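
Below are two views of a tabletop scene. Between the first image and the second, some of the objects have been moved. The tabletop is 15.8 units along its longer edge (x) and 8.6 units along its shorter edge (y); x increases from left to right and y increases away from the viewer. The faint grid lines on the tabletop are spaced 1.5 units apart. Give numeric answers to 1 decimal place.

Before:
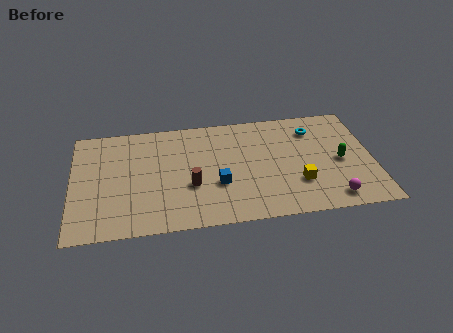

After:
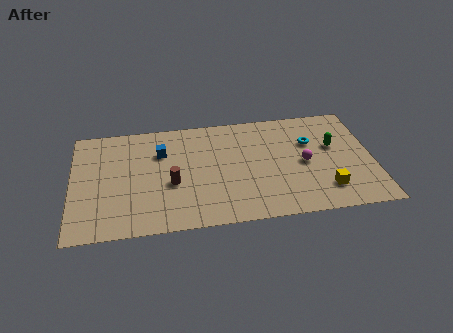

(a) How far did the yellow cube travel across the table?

1.6

From (11.8, 2.6) to (13.2, 1.9), the yellow cube covered √(1.4² + 0.7²) ≈ 1.6 units.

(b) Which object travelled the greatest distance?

the blue cube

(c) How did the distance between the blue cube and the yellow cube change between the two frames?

+5.2

Before: roughly 4.2 units apart; after: 9.4. That's 5.2 units further apart.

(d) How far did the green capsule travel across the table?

1.2

The green capsule was near (14.1, 4.0) before and (13.8, 5.2) after, so it travelled √(0.3² + 1.2²) ≈ 1.2 units.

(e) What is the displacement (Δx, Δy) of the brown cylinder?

(-1.0, 0.3)

The brown cylinder started near (6.2, 3.2) and ended near (5.2, 3.5).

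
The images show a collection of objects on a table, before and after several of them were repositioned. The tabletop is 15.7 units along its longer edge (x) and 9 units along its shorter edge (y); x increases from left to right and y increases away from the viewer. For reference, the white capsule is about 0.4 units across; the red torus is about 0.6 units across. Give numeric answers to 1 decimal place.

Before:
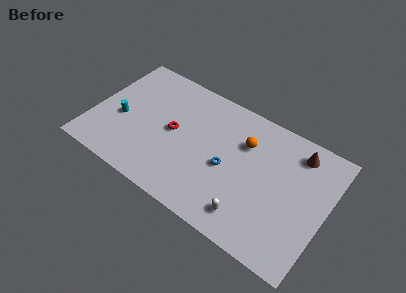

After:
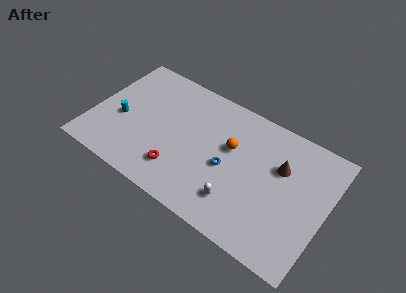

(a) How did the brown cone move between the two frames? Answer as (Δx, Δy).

(-0.9, -1.6)

From the two frames, the brown cone sits at roughly (13.4, 7.5) before and (12.5, 5.9) after.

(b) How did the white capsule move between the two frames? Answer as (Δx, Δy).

(-0.9, 0.5)

The white capsule was at about (11.1, 1.6) and moved to about (10.2, 2.1).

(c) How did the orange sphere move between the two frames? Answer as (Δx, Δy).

(-0.8, -0.8)

From the two frames, the orange sphere sits at roughly (10.0, 6.3) before and (9.2, 5.5) after.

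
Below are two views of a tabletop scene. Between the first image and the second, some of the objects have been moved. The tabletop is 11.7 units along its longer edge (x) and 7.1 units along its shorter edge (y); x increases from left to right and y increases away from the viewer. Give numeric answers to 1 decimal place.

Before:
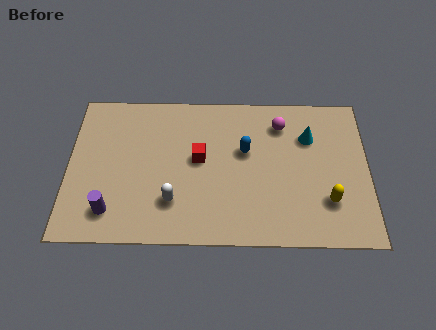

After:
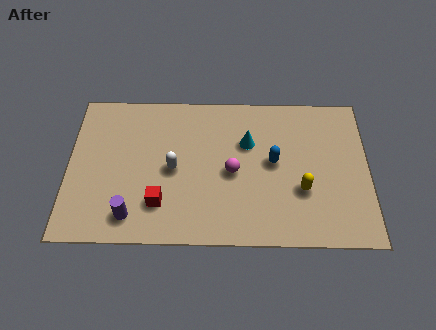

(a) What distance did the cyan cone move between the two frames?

2.4

The cyan cone was near (9.4, 5.0) before and (7.0, 4.7) after, so it travelled √(2.4² + 0.3²) ≈ 2.4 units.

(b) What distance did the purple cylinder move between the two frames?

0.8

The purple cylinder moved from about (1.7, 1.4) to (2.5, 1.2), a distance of √(0.8² + 0.2²) ≈ 0.8.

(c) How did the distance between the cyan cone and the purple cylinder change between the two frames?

-2.8

The distance was about 8.5 in the first image and 5.7 in the second, so they moved 2.8 units closer together.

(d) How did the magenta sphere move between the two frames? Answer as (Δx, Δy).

(-1.9, -2.3)

The magenta sphere started near (8.3, 5.6) and ended near (6.4, 3.3).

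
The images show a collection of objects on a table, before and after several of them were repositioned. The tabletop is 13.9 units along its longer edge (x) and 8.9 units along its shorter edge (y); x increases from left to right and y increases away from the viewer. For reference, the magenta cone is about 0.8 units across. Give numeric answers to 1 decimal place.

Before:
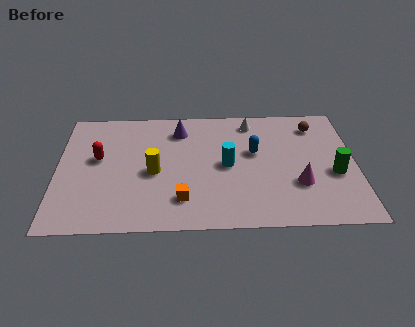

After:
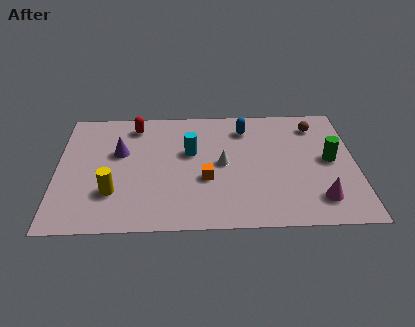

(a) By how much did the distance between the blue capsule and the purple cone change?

+2.2

They were about 3.9 units apart before and 6.1 after — 2.2 units further apart.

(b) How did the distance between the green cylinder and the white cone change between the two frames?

-0.5

The distance was about 5.5 in the first image and 5.0 in the second, so they moved 0.5 units closer together.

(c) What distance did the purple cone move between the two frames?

3.2

The purple cone was near (5.7, 7.1) before and (2.9, 5.5) after, so it travelled √(2.8² + 1.6²) ≈ 3.2 units.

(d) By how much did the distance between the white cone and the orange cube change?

-5.1

Before: roughly 6.5 units apart; after: 1.4. That's 5.1 units closer together.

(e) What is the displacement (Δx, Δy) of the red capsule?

(1.7, 2.4)

The red capsule was at about (1.9, 5.1) and moved to about (3.6, 7.5).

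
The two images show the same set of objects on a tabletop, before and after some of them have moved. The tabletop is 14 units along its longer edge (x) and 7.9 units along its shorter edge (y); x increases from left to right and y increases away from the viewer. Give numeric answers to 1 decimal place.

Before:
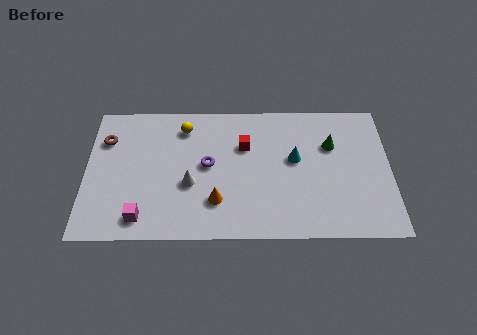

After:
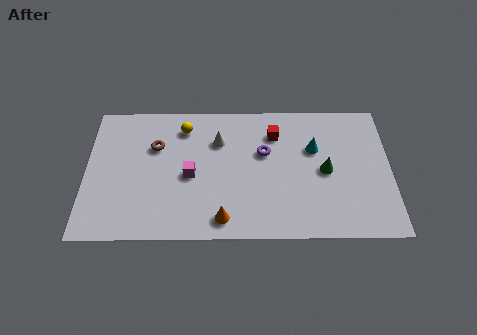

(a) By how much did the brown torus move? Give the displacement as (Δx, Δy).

(2.3, -0.4)

The brown torus started near (0.9, 5.7) and ended near (3.2, 5.3).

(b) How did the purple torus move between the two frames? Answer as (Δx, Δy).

(2.6, 0.7)

From the two frames, the purple torus sits at roughly (5.6, 4.2) before and (8.2, 4.9) after.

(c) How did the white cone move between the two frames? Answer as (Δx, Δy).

(1.3, 2.5)

The white cone was at about (4.8, 3.1) and moved to about (6.1, 5.6).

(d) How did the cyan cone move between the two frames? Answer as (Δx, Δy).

(0.9, 0.6)

The cyan cone started near (9.6, 4.5) and ended near (10.5, 5.1).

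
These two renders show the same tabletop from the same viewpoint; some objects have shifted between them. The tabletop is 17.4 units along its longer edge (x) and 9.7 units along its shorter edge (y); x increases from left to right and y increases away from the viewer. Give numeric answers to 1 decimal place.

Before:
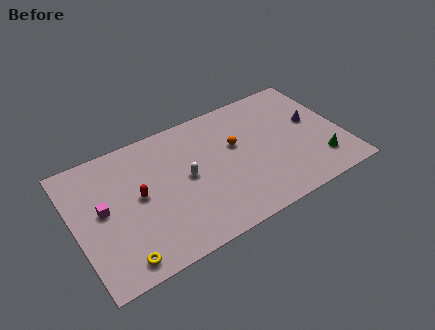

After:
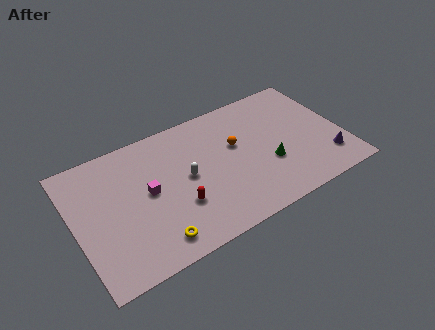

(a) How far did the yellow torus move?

2.2

The yellow torus moved from about (2.4, 1.2) to (4.6, 1.5), a distance of √(2.2² + 0.3²) ≈ 2.2.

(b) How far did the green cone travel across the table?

3.5

The green cone was near (15.6, 2.2) before and (12.4, 3.5) after, so it travelled √(3.2² + 1.3²) ≈ 3.5 units.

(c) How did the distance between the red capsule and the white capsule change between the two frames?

-1.1

The distance was about 3.1 in the first image and 2.0 in the second, so they moved 1.1 units closer together.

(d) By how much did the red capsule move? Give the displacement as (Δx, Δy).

(2.3, -1.9)

The red capsule started near (4.1, 5.1) and ended near (6.4, 3.2).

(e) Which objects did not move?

the orange sphere and the white capsule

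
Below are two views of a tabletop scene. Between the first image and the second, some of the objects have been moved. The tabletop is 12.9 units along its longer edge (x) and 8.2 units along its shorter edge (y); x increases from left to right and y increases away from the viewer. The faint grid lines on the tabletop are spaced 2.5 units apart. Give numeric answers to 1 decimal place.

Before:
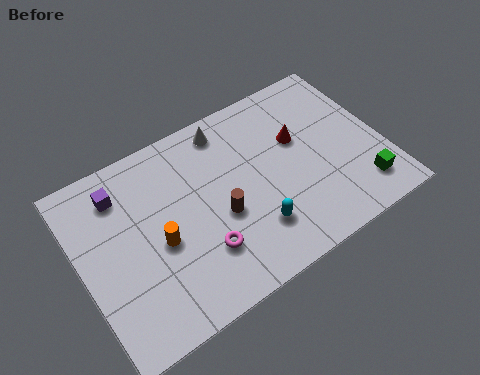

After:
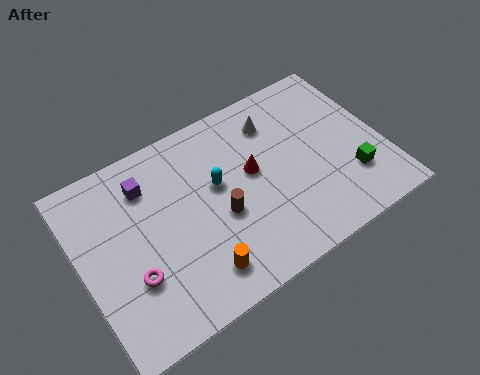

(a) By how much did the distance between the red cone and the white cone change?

-1.2

The distance was about 3.4 in the first image and 2.2 in the second, so they moved 1.2 units closer together.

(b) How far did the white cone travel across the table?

2.1

The white cone was near (6.7, 7.1) before and (8.7, 6.4) after, so it travelled √(2.0² + 0.7²) ≈ 2.1 units.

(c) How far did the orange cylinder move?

2.5

The orange cylinder was near (3.2, 3.6) before and (4.5, 1.5) after, so it travelled √(1.3² + 2.1²) ≈ 2.5 units.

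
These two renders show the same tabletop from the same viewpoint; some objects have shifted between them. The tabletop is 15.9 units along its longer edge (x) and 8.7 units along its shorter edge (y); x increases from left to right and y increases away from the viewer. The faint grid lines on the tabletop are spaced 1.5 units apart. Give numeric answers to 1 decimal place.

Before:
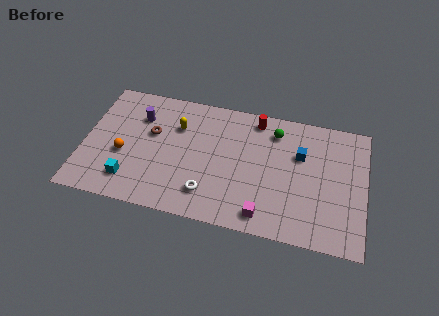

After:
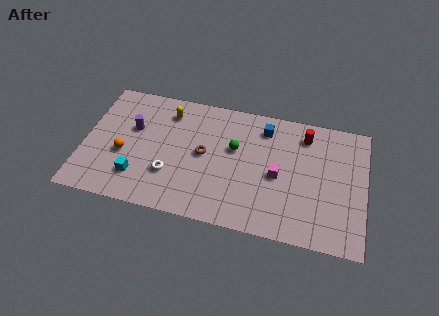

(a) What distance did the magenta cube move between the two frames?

2.9

The magenta cube moved from about (10.4, 1.2) to (11.0, 4.0), a distance of √(0.6² + 2.8²) ≈ 2.9.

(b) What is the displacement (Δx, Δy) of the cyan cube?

(0.4, 0.3)

The cyan cube started near (2.8, 1.8) and ended near (3.2, 2.1).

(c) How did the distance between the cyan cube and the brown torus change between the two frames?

+0.7

The distance was about 3.6 in the first image and 4.3 in the second, so they moved 0.7 units further apart.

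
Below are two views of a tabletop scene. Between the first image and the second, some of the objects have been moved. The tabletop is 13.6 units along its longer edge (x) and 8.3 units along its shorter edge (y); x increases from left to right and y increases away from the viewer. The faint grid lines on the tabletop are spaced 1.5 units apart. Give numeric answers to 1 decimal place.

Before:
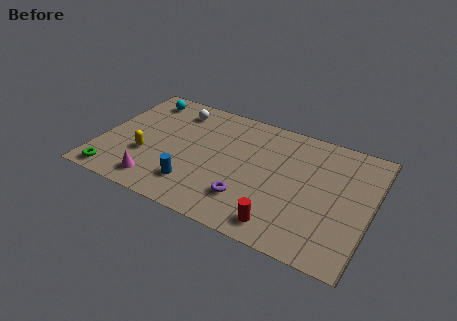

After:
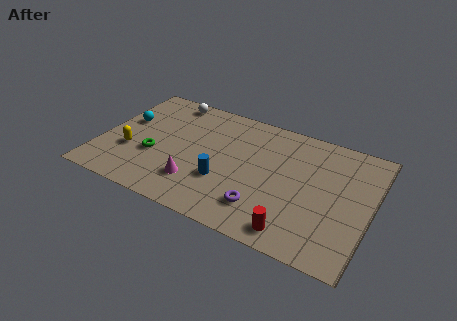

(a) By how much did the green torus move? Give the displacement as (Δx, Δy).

(1.7, 2.2)

The green torus was at about (1.1, 0.9) and moved to about (2.8, 3.1).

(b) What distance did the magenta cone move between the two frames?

2.1

From (3.2, 1.3) to (5.1, 2.1), the magenta cone covered √(1.9² + 0.8²) ≈ 2.1 units.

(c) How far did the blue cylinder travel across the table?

1.7

From (5.0, 1.9) to (6.4, 2.8), the blue cylinder covered √(1.4² + 0.9²) ≈ 1.7 units.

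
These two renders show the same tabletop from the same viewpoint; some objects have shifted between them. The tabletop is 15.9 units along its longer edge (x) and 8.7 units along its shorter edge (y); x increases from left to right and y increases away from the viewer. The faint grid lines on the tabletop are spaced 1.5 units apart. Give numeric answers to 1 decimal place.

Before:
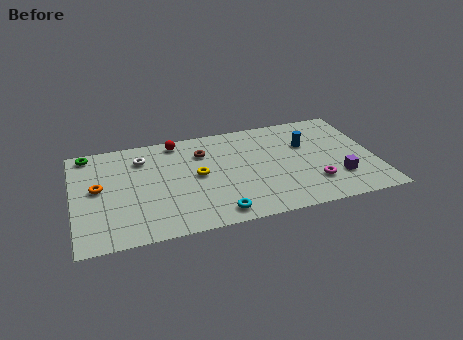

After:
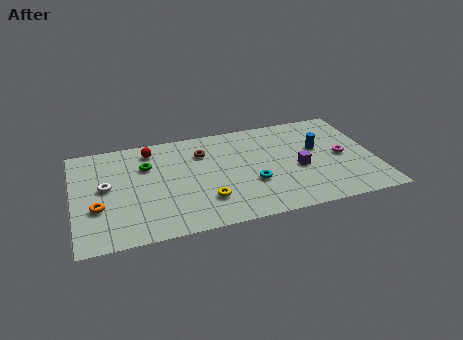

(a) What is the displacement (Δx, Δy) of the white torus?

(-2.0, -2.0)

The white torus was at about (3.7, 6.7) and moved to about (1.7, 4.7).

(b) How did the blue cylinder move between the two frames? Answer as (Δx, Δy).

(0.6, -0.5)

From the two frames, the blue cylinder sits at roughly (12.4, 5.7) before and (13.0, 5.2) after.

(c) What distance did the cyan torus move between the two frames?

2.8

From (7.3, 1.1) to (9.3, 3.1), the cyan torus covered √(2.0² + 2.0²) ≈ 2.8 units.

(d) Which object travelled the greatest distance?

the green torus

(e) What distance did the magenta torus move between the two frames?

2.5

From (12.5, 2.3) to (14.2, 4.2), the magenta torus covered √(1.7² + 1.9²) ≈ 2.5 units.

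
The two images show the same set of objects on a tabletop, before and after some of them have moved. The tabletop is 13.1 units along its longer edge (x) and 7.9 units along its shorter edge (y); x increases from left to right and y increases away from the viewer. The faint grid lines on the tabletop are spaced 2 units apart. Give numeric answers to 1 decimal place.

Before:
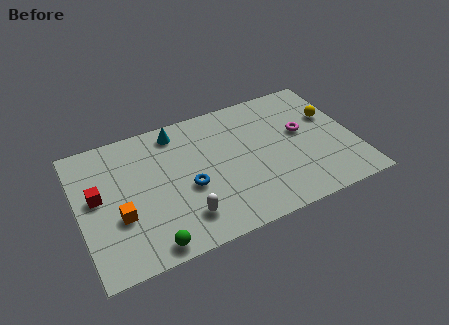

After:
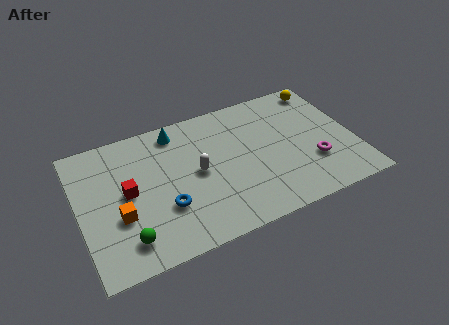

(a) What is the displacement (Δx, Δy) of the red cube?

(1.4, -0.3)

The red cube was at about (0.9, 4.4) and moved to about (2.3, 4.1).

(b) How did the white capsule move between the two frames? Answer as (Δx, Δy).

(0.9, 2.3)

The white capsule was at about (4.7, 1.7) and moved to about (5.6, 4.0).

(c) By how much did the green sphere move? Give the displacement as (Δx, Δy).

(-1.0, 0.7)

From the two frames, the green sphere sits at roughly (3.0, 0.8) before and (2.0, 1.5) after.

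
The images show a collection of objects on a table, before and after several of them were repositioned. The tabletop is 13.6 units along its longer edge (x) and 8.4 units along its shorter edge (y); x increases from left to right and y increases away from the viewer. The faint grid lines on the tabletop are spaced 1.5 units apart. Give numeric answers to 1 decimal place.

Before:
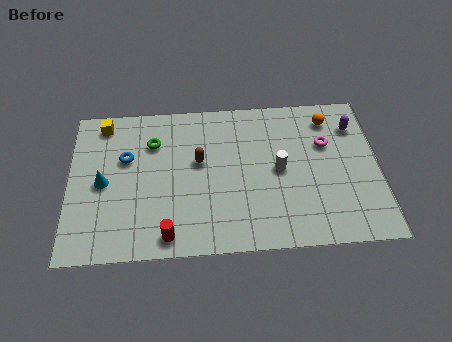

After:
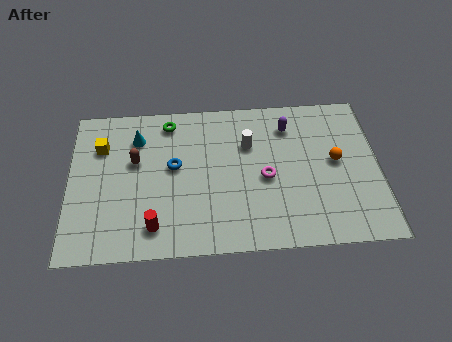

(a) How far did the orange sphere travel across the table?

2.4

From (11.5, 6.9) to (11.7, 4.5), the orange sphere covered √(0.2² + 2.4²) ≈ 2.4 units.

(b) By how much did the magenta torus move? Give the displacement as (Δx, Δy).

(-2.7, -1.7)

The magenta torus was at about (11.3, 5.5) and moved to about (8.6, 3.8).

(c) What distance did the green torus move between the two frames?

1.3

From (3.7, 6.1) to (4.4, 7.2), the green torus covered √(0.7² + 1.1²) ≈ 1.3 units.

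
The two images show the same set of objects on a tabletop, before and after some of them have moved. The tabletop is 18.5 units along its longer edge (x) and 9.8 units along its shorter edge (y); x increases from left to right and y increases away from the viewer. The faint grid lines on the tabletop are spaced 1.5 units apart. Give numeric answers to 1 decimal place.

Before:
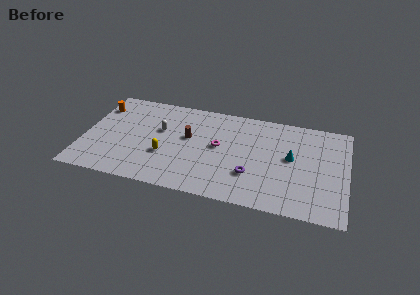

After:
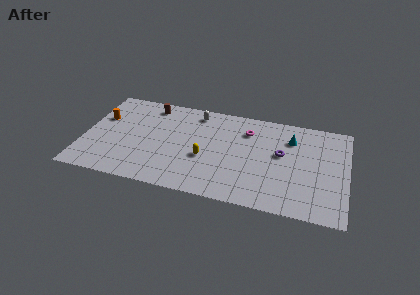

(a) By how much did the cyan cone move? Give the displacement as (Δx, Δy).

(-0.1, 1.9)

The cyan cone started near (14.6, 5.4) and ended near (14.5, 7.3).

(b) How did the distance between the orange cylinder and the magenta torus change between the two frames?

+1.4

Before: roughly 9.0 units apart; after: 10.4. That's 1.4 units further apart.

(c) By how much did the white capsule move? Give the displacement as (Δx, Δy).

(2.4, 2.4)

The white capsule was at about (5.3, 6.0) and moved to about (7.7, 8.4).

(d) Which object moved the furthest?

the brown cylinder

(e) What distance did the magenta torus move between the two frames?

2.8

The magenta torus was near (9.5, 5.3) before and (11.4, 7.4) after, so it travelled √(1.9² + 2.1²) ≈ 2.8 units.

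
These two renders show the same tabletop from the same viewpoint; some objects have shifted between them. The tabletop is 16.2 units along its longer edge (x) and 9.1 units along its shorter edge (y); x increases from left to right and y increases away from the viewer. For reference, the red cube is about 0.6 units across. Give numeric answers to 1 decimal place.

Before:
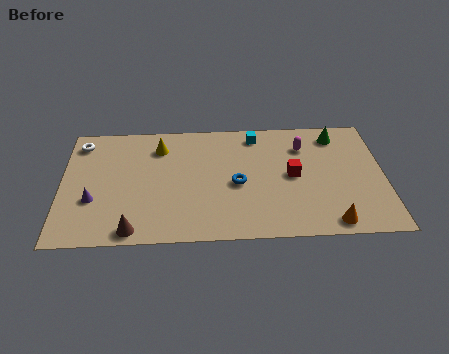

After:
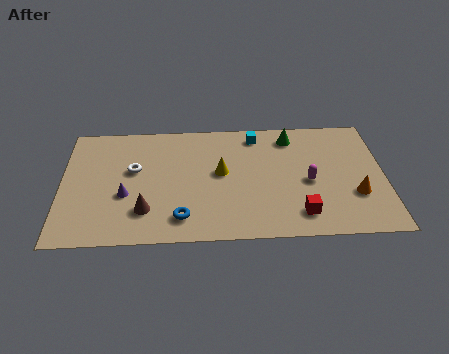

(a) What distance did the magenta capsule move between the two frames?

2.7

The magenta capsule was near (12.2, 6.8) before and (12.4, 4.1) after, so it travelled √(0.2² + 2.7²) ≈ 2.7 units.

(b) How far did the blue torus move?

3.7

From (8.8, 4.1) to (6.0, 1.7), the blue torus covered √(2.8² + 2.4²) ≈ 3.7 units.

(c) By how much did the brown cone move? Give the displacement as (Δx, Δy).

(0.6, 1.4)

From the two frames, the brown cone sits at roughly (3.6, 0.9) before and (4.2, 2.3) after.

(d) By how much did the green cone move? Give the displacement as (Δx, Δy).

(-2.3, 0.0)

The green cone started near (13.9, 7.6) and ended near (11.6, 7.6).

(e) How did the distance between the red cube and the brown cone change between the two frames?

-1.1

They were about 8.8 units apart before and 7.7 after — 1.1 units closer together.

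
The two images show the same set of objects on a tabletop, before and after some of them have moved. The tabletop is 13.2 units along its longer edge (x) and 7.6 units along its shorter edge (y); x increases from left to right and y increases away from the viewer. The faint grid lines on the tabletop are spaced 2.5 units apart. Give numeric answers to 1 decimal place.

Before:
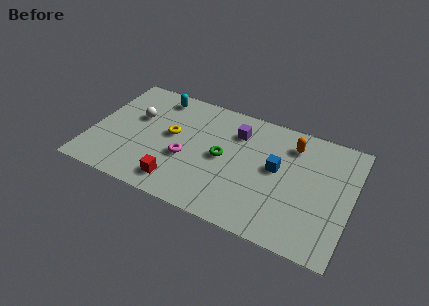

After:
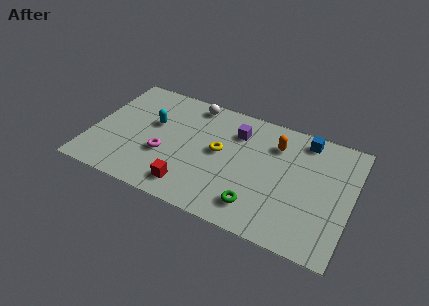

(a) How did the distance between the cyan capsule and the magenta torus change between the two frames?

-2.0

They were about 4.0 units apart before and 2.0 after — 2.0 units closer together.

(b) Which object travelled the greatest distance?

the white sphere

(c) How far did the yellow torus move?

2.5

From (4.0, 4.2) to (6.5, 4.1), the yellow torus covered √(2.5² + 0.1²) ≈ 2.5 units.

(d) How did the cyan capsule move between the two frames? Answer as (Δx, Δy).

(0.0, -1.9)

From the two frames, the cyan capsule sits at roughly (3.0, 6.5) before and (3.0, 4.6) after.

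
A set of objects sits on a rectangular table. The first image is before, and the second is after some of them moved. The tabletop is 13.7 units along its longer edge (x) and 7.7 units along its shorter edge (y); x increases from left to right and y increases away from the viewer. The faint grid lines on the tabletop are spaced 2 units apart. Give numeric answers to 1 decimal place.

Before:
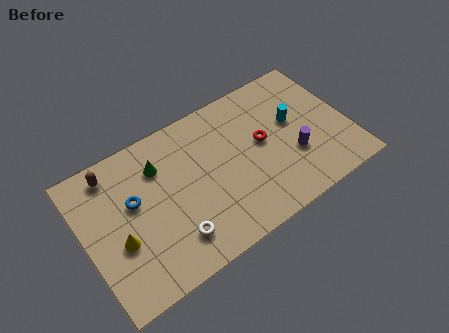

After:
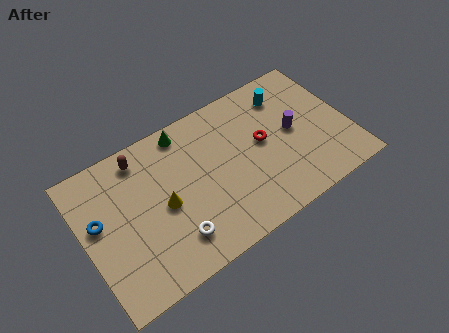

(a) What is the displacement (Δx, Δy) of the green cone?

(1.5, 1.1)

The green cone started near (4.1, 5.7) and ended near (5.6, 6.8).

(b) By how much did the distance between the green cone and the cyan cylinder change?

-1.7

The distance was about 7.0 in the first image and 5.3 in the second, so they moved 1.7 units closer together.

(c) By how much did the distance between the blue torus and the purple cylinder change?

+1.8

Before: roughly 8.3 units apart; after: 10.1. That's 1.8 units further apart.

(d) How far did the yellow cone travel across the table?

2.5

The yellow cone was near (1.6, 3.0) before and (4.0, 3.6) after, so it travelled √(2.4² + 0.6²) ≈ 2.5 units.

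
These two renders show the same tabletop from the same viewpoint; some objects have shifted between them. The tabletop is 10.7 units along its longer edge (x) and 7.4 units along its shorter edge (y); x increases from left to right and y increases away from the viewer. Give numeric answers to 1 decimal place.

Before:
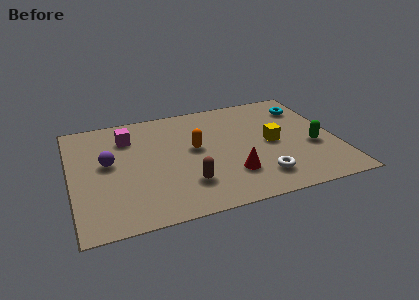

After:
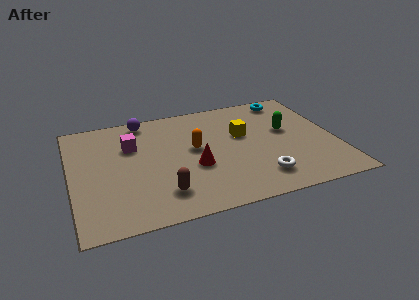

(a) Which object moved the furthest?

the purple sphere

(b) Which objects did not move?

the orange capsule and the white torus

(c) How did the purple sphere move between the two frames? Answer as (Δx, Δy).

(1.6, 2.5)

The purple sphere was at about (1.5, 4.1) and moved to about (3.1, 6.6).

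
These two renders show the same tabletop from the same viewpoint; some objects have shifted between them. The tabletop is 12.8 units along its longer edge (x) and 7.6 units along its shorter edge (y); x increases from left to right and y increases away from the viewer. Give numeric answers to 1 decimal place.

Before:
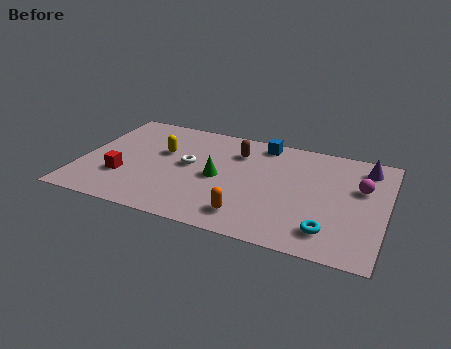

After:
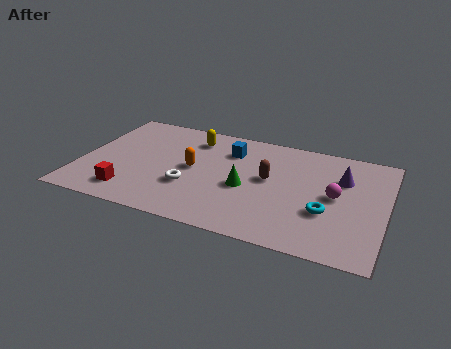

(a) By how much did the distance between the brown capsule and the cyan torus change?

-3.0

The distance was about 5.9 in the first image and 2.9 in the second, so they moved 3.0 units closer together.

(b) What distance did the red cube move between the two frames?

1.1

The red cube was near (1.9, 2.4) before and (2.3, 1.4) after, so it travelled √(0.4² + 1.0²) ≈ 1.1 units.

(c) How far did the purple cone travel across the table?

1.4

From (11.8, 6.3) to (10.9, 5.2), the purple cone covered √(0.9² + 1.1²) ≈ 1.4 units.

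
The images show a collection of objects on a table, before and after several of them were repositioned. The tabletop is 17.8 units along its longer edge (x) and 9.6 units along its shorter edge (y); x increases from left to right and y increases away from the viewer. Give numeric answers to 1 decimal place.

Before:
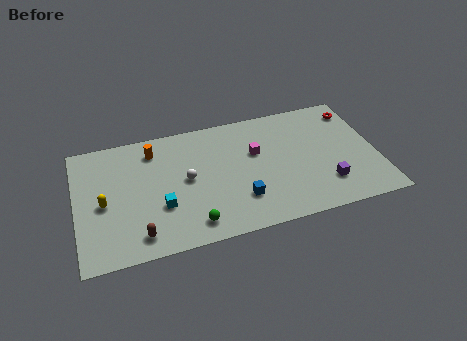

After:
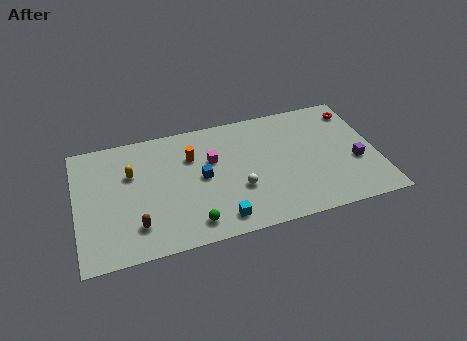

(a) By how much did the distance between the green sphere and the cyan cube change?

-0.9

Before: roughly 2.5 units apart; after: 1.6. That's 0.9 units closer together.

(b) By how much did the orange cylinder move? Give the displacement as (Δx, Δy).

(2.2, -1.1)

The orange cylinder was at about (4.7, 7.8) and moved to about (6.9, 6.7).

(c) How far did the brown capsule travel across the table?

0.7

From (3.5, 1.5) to (3.4, 2.2), the brown capsule covered √(0.1² + 0.7²) ≈ 0.7 units.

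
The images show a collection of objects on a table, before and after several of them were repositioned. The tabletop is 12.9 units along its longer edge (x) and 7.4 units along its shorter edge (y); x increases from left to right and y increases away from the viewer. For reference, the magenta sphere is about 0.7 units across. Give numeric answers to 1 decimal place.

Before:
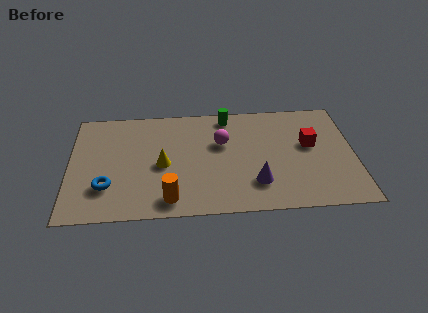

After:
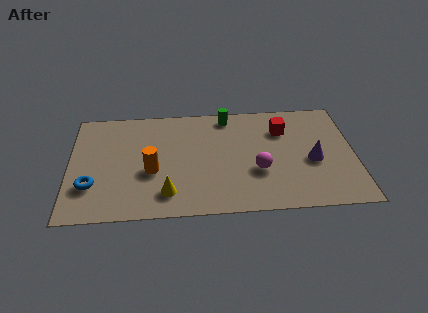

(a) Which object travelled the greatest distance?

the purple cone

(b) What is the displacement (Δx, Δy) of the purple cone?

(2.6, 1.3)

From the two frames, the purple cone sits at roughly (8.4, 1.9) before and (11.0, 3.2) after.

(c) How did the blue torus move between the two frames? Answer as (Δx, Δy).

(-0.7, 0.1)

The blue torus was at about (1.7, 2.1) and moved to about (1.0, 2.2).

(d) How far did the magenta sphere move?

2.6

From (6.9, 4.7) to (8.5, 2.7), the magenta sphere covered √(1.6² + 2.0²) ≈ 2.6 units.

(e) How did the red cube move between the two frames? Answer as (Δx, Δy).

(-1.2, 1.1)

From the two frames, the red cube sits at roughly (10.9, 4.3) before and (9.7, 5.4) after.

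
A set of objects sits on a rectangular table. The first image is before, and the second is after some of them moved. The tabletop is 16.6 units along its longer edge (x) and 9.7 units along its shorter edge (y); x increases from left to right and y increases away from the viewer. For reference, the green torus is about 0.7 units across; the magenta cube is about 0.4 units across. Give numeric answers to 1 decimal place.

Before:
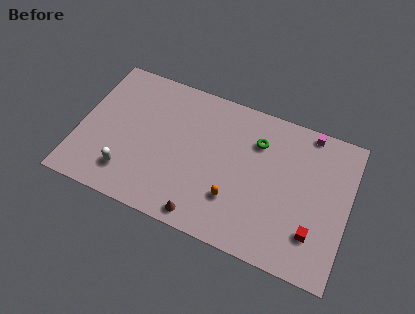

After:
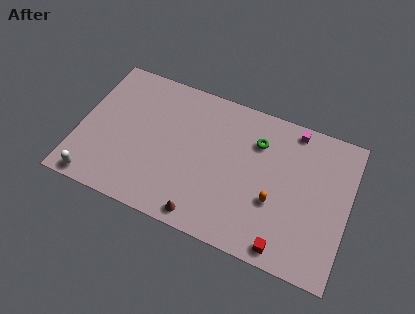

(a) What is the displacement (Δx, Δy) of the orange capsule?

(2.4, 0.8)

The orange capsule was at about (9.8, 2.8) and moved to about (12.2, 3.6).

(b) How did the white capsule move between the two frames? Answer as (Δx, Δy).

(-1.9, -1.2)

From the two frames, the white capsule sits at roughly (3.3, 2.1) before and (1.4, 0.9) after.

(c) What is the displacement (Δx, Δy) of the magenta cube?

(-0.9, -0.2)

The magenta cube started near (13.8, 8.9) and ended near (12.9, 8.7).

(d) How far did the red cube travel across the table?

2.2

From (14.7, 2.5) to (13.1, 1.0), the red cube covered √(1.6² + 1.5²) ≈ 2.2 units.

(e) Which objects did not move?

the green torus and the brown cone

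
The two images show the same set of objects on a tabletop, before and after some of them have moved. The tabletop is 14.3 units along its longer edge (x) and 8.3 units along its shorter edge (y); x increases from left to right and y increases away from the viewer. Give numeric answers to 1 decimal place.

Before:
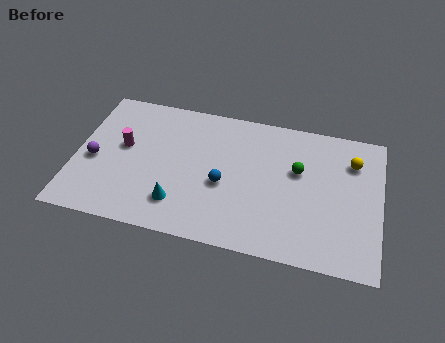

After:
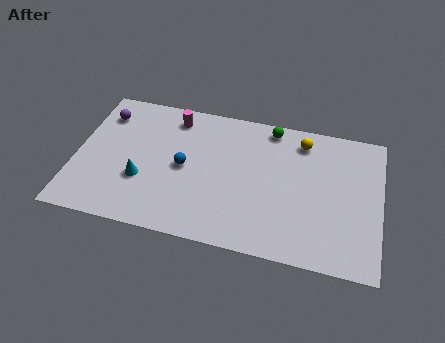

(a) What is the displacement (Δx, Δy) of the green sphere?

(-1.4, 2.3)

The green sphere started near (10.4, 5.1) and ended near (9.0, 7.4).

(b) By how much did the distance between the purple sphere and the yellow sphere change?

-2.9

The distance was about 12.3 in the first image and 9.4 in the second, so they moved 2.9 units closer together.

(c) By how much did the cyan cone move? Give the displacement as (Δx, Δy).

(-1.8, 1.0)

The cyan cone was at about (5.0, 1.9) and moved to about (3.2, 2.9).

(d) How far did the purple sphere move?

2.9

From (0.9, 3.6) to (1.1, 6.5), the purple sphere covered √(0.2² + 2.9²) ≈ 2.9 units.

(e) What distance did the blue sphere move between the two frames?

2.0

The blue sphere was near (7.0, 3.5) before and (5.1, 4.1) after, so it travelled √(1.9² + 0.6²) ≈ 2.0 units.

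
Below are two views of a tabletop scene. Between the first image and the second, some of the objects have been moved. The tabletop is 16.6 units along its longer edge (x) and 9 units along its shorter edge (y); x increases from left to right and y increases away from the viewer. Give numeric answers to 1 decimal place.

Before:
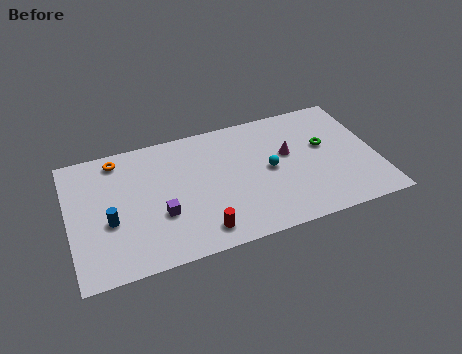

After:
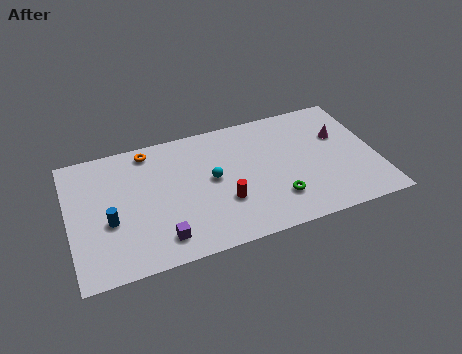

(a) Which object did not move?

the blue cylinder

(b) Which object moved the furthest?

the green torus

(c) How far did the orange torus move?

1.7

From (2.8, 7.8) to (4.5, 7.9), the orange torus covered √(1.7² + 0.1²) ≈ 1.7 units.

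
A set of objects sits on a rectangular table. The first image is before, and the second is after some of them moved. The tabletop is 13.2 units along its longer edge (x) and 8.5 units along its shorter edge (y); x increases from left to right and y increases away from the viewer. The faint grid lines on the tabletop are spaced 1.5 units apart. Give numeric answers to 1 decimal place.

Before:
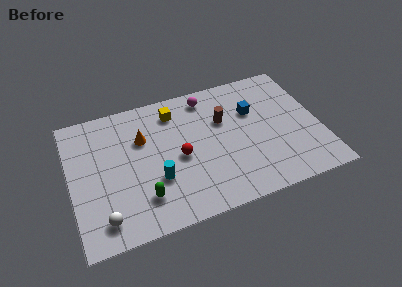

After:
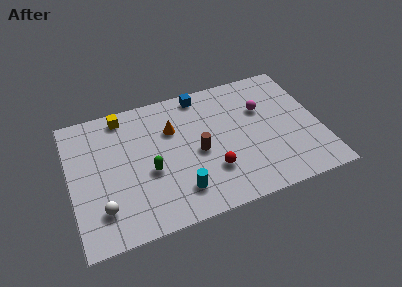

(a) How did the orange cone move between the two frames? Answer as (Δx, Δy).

(1.6, 0.1)

From the two frames, the orange cone sits at roughly (3.9, 5.7) before and (5.5, 5.8) after.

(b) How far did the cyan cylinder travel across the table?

1.6

From (4.4, 2.9) to (5.5, 1.8), the cyan cylinder covered √(1.1² + 1.1²) ≈ 1.6 units.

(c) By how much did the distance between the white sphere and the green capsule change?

+0.8

The distance was about 2.2 in the first image and 3.0 in the second, so they moved 0.8 units further apart.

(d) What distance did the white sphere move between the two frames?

0.6

From (1.5, 1.4) to (1.5, 2.0), the white sphere covered √(0.0² + 0.6²) ≈ 0.6 units.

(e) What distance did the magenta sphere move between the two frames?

3.3

From (7.5, 7.3) to (10.3, 5.6), the magenta sphere covered √(2.8² + 1.7²) ≈ 3.3 units.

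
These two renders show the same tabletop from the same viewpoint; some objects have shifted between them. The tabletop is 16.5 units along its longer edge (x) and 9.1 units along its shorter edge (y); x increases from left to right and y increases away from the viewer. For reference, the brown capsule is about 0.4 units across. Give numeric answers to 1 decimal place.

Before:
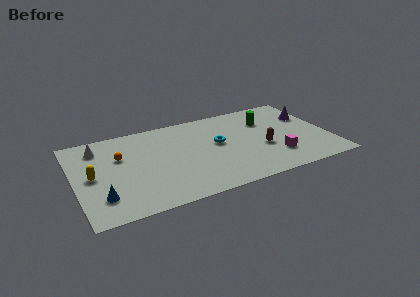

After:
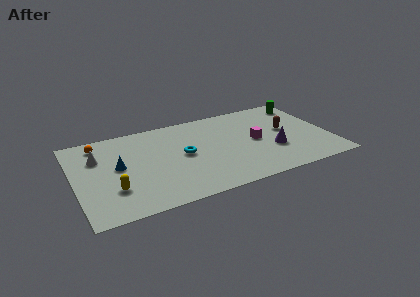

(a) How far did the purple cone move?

4.0

From (15.5, 6.1) to (12.7, 3.2), the purple cone covered √(2.8² + 2.9²) ≈ 4.0 units.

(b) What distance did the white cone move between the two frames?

1.0

The white cone moved from about (1.7, 7.3) to (1.6, 6.3), a distance of √(0.1² + 1.0²) ≈ 1.0.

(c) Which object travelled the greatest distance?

the purple cone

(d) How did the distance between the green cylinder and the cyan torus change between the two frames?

+5.2

The distance was about 3.7 in the first image and 8.9 in the second, so they moved 5.2 units further apart.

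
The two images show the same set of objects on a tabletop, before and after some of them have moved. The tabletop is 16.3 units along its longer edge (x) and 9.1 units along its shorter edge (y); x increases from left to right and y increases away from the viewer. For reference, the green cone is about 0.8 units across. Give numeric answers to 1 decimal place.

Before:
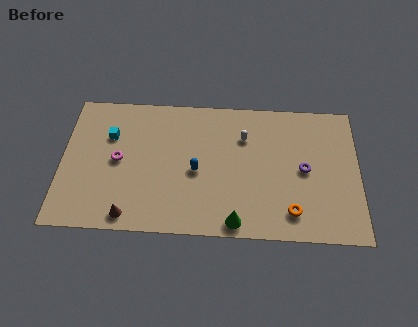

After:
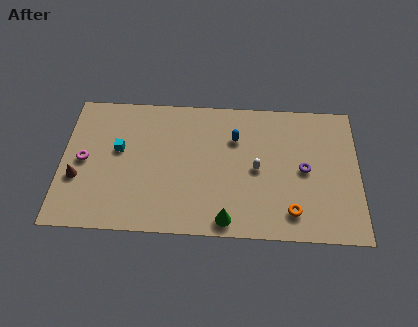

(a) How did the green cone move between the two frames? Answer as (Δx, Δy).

(-0.5, 0.1)

From the two frames, the green cone sits at roughly (9.6, 0.9) before and (9.1, 1.0) after.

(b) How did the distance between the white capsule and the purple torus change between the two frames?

-1.3

They were about 3.9 units apart before and 2.6 after — 1.3 units closer together.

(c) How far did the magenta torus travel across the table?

1.9

The magenta torus was near (3.1, 4.6) before and (1.2, 4.5) after, so it travelled √(1.9² + 0.1²) ≈ 1.9 units.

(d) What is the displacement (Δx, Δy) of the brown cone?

(-2.9, 2.3)

The brown cone started near (3.8, 1.0) and ended near (0.9, 3.3).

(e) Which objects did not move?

the orange torus and the purple torus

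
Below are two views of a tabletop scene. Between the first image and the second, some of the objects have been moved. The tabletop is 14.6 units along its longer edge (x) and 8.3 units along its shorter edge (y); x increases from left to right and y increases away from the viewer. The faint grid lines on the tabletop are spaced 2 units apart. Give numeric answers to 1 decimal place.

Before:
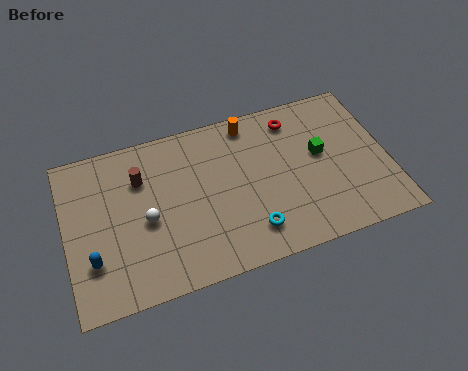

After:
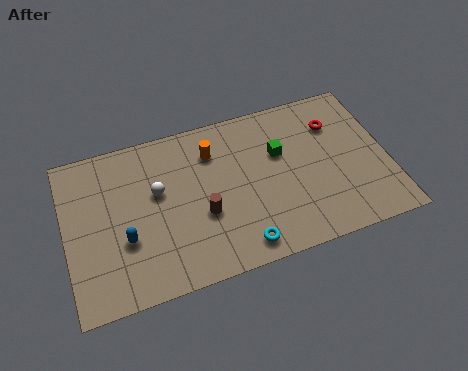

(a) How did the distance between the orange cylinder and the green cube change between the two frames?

-0.8

Before: roughly 4.0 units apart; after: 3.2. That's 0.8 units closer together.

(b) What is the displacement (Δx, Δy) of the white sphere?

(0.6, 1.3)

The white sphere started near (3.6, 3.7) and ended near (4.2, 5.0).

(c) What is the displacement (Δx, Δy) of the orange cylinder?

(-1.8, -1.0)

The orange cylinder started near (8.6, 7.3) and ended near (6.8, 6.3).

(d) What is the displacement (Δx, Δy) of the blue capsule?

(1.5, 0.6)

The blue capsule started near (1.1, 2.4) and ended near (2.6, 3.0).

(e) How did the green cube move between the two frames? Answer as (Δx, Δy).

(-1.8, 0.6)

From the two frames, the green cube sits at roughly (11.6, 4.7) before and (9.8, 5.3) after.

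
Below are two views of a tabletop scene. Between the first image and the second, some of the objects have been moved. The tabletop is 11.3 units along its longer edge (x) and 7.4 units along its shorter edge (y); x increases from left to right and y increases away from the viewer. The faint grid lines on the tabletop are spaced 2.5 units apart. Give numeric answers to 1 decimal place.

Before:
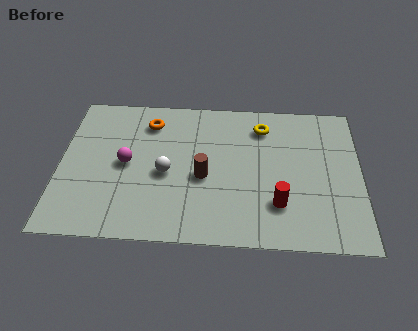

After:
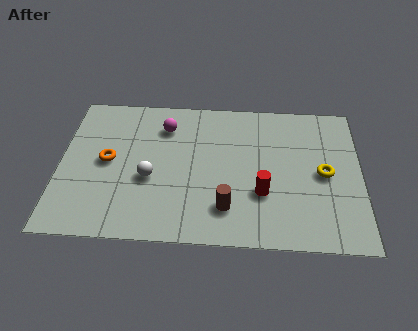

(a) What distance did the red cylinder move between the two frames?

0.8

From (8.2, 2.0) to (7.6, 2.5), the red cylinder covered √(0.6² + 0.5²) ≈ 0.8 units.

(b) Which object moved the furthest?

the yellow torus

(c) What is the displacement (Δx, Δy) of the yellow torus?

(2.3, -2.3)

From the two frames, the yellow torus sits at roughly (7.6, 5.9) before and (9.9, 3.6) after.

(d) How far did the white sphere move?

0.7

From (4.0, 3.3) to (3.4, 3.0), the white sphere covered √(0.6² + 0.3²) ≈ 0.7 units.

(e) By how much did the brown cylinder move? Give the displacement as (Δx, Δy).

(0.9, -1.5)

The brown cylinder started near (5.4, 3.2) and ended near (6.3, 1.7).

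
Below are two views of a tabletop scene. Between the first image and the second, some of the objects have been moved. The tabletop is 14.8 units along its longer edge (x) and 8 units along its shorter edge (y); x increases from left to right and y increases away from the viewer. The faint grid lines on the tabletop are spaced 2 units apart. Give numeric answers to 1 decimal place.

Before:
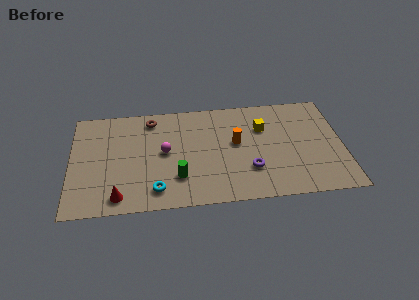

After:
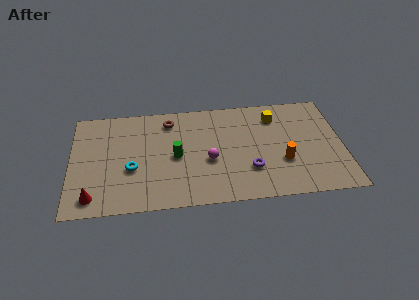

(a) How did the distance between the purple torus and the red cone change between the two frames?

+1.4

Before: roughly 7.2 units apart; after: 8.6. That's 1.4 units further apart.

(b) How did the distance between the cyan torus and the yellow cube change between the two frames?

+1.3

The distance was about 7.2 in the first image and 8.5 in the second, so they moved 1.3 units further apart.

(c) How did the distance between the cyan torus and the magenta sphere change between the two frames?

+1.4

Before: roughly 2.8 units apart; after: 4.2. That's 1.4 units further apart.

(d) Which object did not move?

the purple torus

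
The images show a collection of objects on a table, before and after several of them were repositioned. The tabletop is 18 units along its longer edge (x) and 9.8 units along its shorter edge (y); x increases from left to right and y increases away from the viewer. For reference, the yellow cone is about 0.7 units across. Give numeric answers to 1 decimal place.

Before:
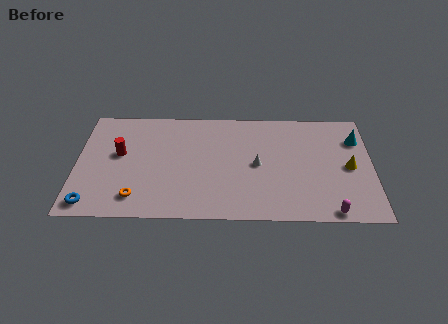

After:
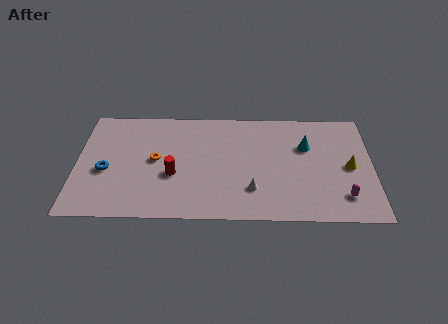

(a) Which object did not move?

the yellow cone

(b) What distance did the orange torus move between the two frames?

3.5

The orange torus moved from about (3.7, 1.8) to (4.8, 5.1), a distance of √(1.1² + 3.3²) ≈ 3.5.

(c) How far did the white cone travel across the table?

2.2

The white cone was near (11.0, 4.8) before and (10.7, 2.6) after, so it travelled √(0.3² + 2.2²) ≈ 2.2 units.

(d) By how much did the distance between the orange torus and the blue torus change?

+0.4

Before: roughly 2.8 units apart; after: 3.2. That's 0.4 units further apart.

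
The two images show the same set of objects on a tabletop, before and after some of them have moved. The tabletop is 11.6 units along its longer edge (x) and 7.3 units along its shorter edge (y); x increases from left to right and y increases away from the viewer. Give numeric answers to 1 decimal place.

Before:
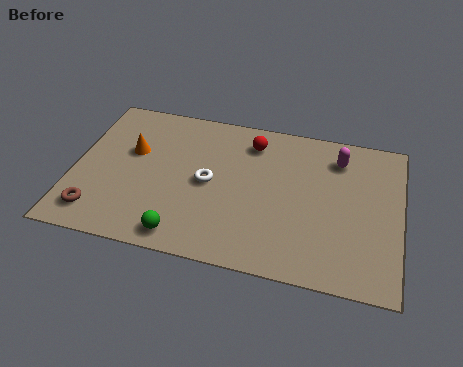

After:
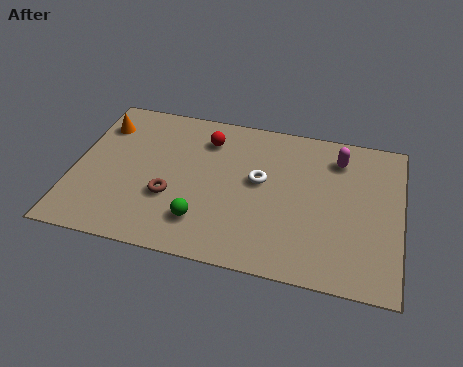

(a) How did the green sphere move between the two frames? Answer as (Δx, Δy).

(0.6, 0.8)

The green sphere was at about (4.1, 0.9) and moved to about (4.7, 1.7).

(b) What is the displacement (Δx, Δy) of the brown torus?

(2.5, 1.3)

The brown torus started near (1.0, 1.3) and ended near (3.5, 2.6).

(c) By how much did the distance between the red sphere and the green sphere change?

-1.4

They were about 5.4 units apart before and 4.0 after — 1.4 units closer together.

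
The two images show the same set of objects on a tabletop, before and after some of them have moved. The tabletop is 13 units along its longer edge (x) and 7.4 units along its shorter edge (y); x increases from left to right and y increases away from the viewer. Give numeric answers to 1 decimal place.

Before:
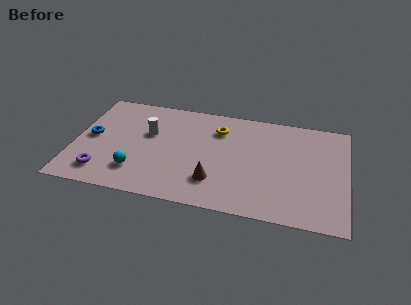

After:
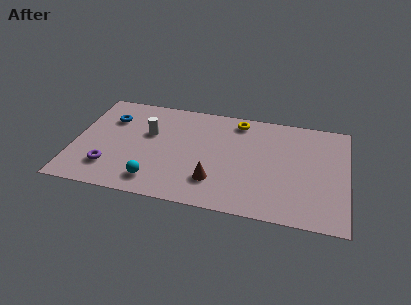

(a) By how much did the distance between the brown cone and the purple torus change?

-0.3

Before: roughly 5.3 units apart; after: 5.0. That's 0.3 units closer together.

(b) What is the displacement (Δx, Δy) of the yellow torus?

(0.9, 0.8)

The yellow torus started near (6.8, 5.6) and ended near (7.7, 6.4).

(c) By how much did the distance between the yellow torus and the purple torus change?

+0.7

The distance was about 6.8 in the first image and 7.5 in the second, so they moved 0.7 units further apart.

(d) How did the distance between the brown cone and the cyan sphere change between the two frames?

-0.8

Before: roughly 3.7 units apart; after: 2.9. That's 0.8 units closer together.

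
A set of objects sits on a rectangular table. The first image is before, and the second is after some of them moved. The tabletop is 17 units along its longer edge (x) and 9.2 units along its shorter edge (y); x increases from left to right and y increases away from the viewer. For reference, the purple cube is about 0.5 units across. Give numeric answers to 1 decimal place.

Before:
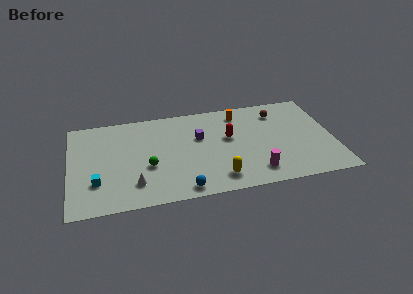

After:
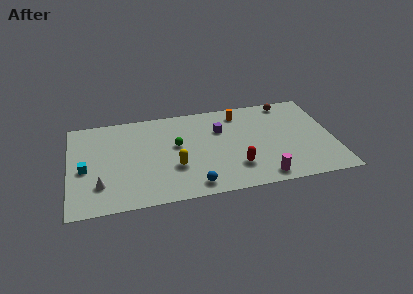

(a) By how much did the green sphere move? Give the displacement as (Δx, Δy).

(1.9, 1.7)

The green sphere started near (5.0, 3.6) and ended near (6.9, 5.3).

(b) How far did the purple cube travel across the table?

1.5

The purple cube moved from about (8.4, 5.8) to (9.8, 6.3), a distance of √(1.4² + 0.5²) ≈ 1.5.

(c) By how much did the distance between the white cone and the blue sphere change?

+2.8

They were about 3.2 units apart before and 6.0 after — 2.8 units further apart.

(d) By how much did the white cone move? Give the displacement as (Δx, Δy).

(-2.2, 0.3)

From the two frames, the white cone sits at roughly (4.1, 2.1) before and (1.9, 2.4) after.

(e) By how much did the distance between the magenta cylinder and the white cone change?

+2.7

They were about 7.7 units apart before and 10.4 after — 2.7 units further apart.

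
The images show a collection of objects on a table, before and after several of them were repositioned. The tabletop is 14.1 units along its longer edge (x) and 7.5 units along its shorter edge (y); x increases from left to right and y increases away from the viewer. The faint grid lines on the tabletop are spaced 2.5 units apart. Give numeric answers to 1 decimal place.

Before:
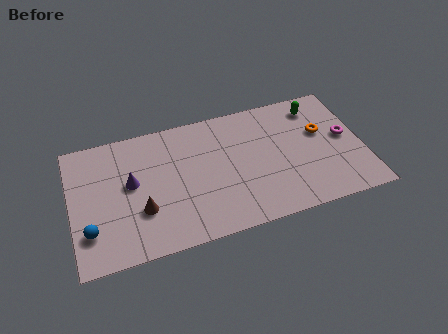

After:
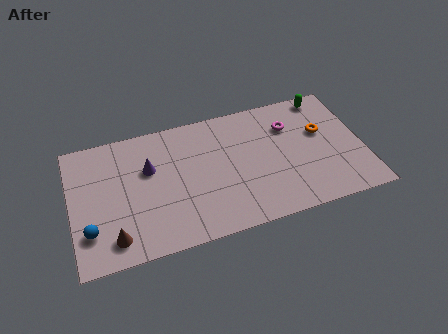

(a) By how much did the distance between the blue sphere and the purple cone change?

+1.1

Before: roughly 3.0 units apart; after: 4.1. That's 1.1 units further apart.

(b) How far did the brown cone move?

1.8

The brown cone was near (3.3, 2.5) before and (1.9, 1.3) after, so it travelled √(1.4² + 1.2²) ≈ 1.8 units.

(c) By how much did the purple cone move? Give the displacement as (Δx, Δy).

(0.9, 0.6)

From the two frames, the purple cone sits at roughly (2.9, 4.2) before and (3.8, 4.8) after.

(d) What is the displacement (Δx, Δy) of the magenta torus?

(-2.6, 1.4)

From the two frames, the magenta torus sits at roughly (13.3, 4.0) before and (10.7, 5.4) after.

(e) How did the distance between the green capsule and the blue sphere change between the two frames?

+0.6

The distance was about 12.1 in the first image and 12.7 in the second, so they moved 0.6 units further apart.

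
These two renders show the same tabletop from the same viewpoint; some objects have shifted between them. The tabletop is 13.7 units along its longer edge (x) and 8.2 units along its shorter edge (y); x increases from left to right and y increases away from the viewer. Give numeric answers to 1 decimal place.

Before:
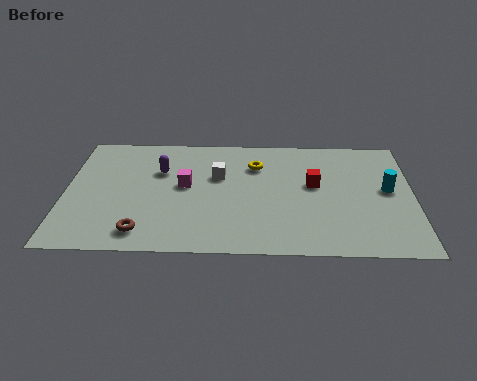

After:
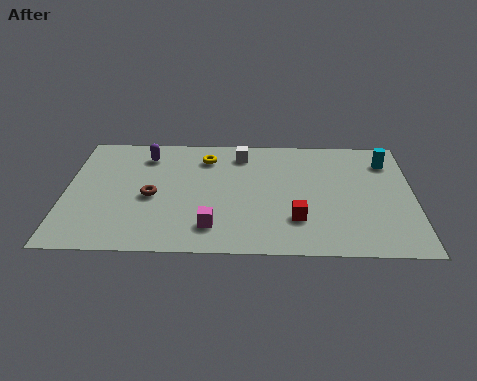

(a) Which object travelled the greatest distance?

the magenta cube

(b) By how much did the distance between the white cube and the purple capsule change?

+1.5

Before: roughly 2.3 units apart; after: 3.8. That's 1.5 units further apart.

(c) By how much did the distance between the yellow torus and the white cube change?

-0.3

The distance was about 1.7 in the first image and 1.4 in the second, so they moved 0.3 units closer together.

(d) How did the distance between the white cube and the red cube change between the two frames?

+1.2

The distance was about 3.8 in the first image and 5.0 in the second, so they moved 1.2 units further apart.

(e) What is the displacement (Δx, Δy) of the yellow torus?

(-2.0, 0.5)

From the two frames, the yellow torus sits at roughly (7.5, 6.0) before and (5.5, 6.5) after.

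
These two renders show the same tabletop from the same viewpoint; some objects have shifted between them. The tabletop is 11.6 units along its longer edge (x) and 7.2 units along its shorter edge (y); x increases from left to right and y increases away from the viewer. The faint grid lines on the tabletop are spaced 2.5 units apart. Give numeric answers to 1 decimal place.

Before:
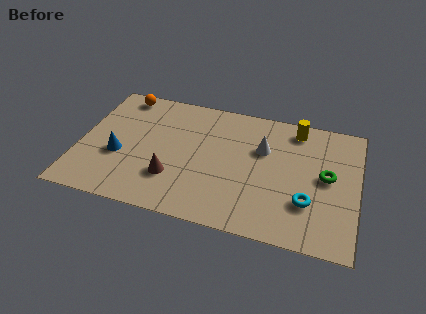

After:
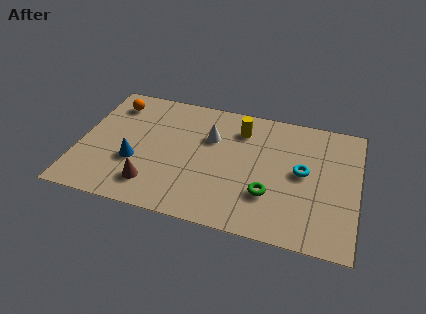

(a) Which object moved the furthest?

the green torus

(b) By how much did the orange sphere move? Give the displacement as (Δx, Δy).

(-0.3, -0.6)

The orange sphere was at about (1.5, 6.4) and moved to about (1.2, 5.8).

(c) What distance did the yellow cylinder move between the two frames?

2.4

From (8.9, 6.2) to (6.6, 5.6), the yellow cylinder covered √(2.3² + 0.6²) ≈ 2.4 units.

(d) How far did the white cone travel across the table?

2.2

From (7.6, 4.7) to (5.4, 4.8), the white cone covered √(2.2² + 0.1²) ≈ 2.2 units.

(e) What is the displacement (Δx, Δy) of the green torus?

(-2.3, -1.6)

The green torus was at about (10.3, 3.8) and moved to about (8.0, 2.2).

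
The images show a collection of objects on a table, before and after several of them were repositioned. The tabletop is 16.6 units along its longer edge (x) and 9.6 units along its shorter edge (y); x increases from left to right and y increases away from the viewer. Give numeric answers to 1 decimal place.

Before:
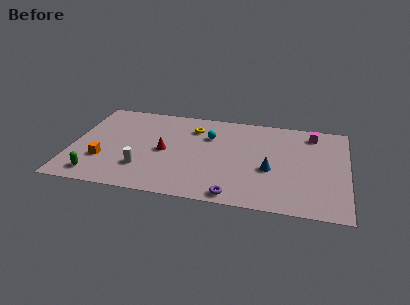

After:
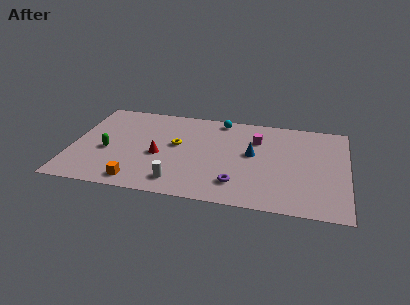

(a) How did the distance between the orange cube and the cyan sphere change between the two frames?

+1.5

They were about 7.2 units apart before and 8.7 after — 1.5 units further apart.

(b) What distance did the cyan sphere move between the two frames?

2.0

From (8.2, 6.7) to (8.8, 8.6), the cyan sphere covered √(0.6² + 1.9²) ≈ 2.0 units.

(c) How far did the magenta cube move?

3.5

The magenta cube was near (14.4, 8.1) before and (11.1, 6.9) after, so it travelled √(3.3² + 1.2²) ≈ 3.5 units.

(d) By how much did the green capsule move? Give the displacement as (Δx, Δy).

(0.5, 2.6)

The green capsule started near (1.7, 1.4) and ended near (2.2, 4.0).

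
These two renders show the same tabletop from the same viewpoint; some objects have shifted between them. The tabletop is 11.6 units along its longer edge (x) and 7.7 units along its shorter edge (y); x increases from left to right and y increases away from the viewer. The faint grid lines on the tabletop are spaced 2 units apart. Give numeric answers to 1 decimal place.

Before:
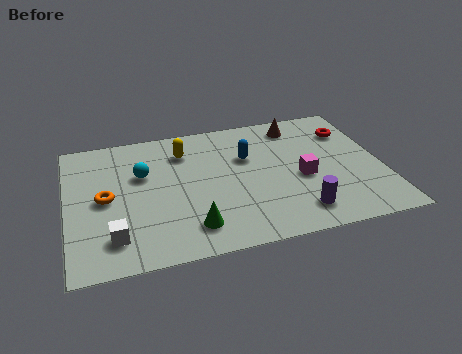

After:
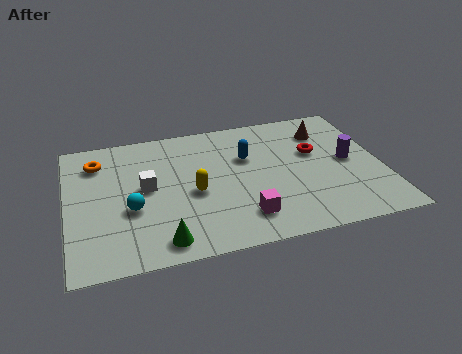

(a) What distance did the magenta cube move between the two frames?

2.9

The magenta cube was near (8.6, 3.3) before and (6.3, 1.6) after, so it travelled √(2.3² + 1.7²) ≈ 2.9 units.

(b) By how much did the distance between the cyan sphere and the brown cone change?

+1.8

Before: roughly 6.1 units apart; after: 7.9. That's 1.8 units further apart.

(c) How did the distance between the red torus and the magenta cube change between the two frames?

+1.1

They were about 3.1 units apart before and 4.2 after — 1.1 units further apart.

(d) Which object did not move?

the blue capsule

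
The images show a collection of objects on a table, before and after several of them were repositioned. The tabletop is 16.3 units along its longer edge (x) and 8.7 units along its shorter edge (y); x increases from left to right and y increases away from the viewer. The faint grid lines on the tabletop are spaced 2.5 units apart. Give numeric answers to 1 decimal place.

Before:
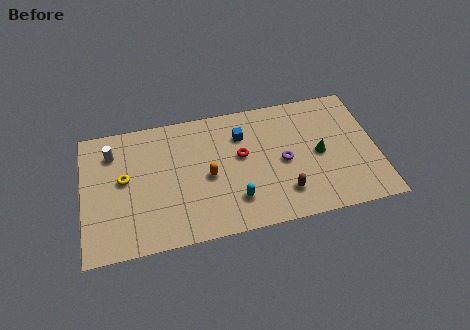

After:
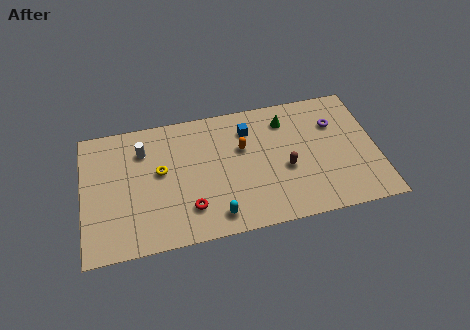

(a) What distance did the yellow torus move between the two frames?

2.0

The yellow torus moved from about (2.3, 4.8) to (4.3, 4.9), a distance of √(2.0² + 0.1²) ≈ 2.0.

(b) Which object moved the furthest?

the red torus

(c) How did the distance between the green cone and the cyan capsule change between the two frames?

+1.8

The distance was about 5.2 in the first image and 7.0 in the second, so they moved 1.8 units further apart.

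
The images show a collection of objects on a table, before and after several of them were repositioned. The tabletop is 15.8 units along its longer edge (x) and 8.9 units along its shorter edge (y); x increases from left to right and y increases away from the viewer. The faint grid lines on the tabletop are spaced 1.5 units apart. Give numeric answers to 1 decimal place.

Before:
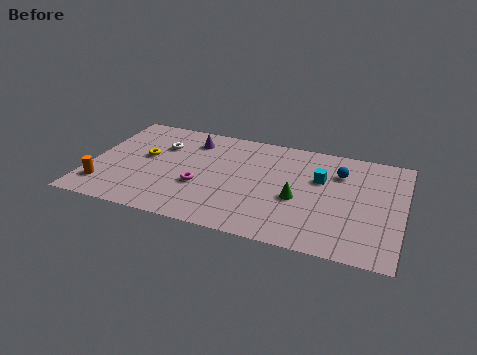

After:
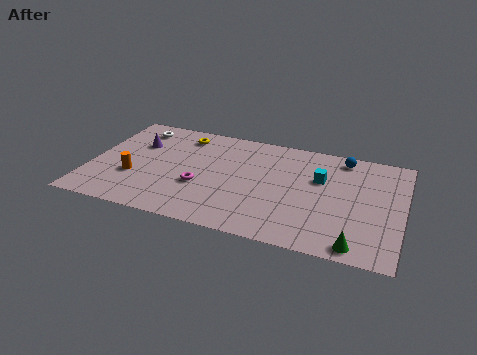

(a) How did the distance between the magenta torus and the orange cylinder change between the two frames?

-1.6

The distance was about 5.0 in the first image and 3.4 in the second, so they moved 1.6 units closer together.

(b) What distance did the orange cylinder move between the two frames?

1.8

The orange cylinder moved from about (0.9, 1.9) to (2.3, 3.1), a distance of √(1.4² + 1.2²) ≈ 1.8.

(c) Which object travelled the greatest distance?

the green cone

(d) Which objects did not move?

the magenta torus and the cyan cube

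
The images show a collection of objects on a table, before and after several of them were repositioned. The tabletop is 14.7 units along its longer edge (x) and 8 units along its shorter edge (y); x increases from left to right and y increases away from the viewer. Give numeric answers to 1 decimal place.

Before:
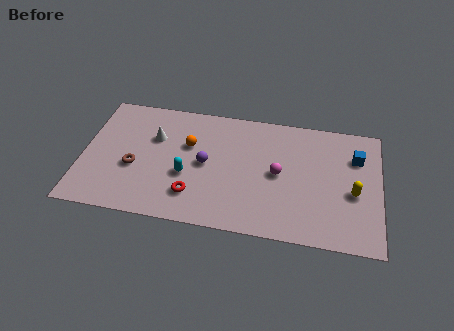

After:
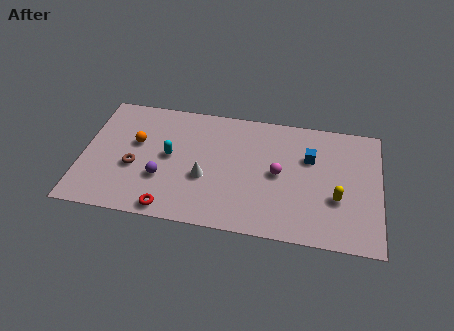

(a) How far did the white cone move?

3.4

The white cone moved from about (3.5, 5.3) to (6.1, 3.1), a distance of √(2.6² + 2.2²) ≈ 3.4.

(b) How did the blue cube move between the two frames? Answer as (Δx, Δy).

(-2.3, -0.4)

The blue cube started near (13.5, 5.7) and ended near (11.2, 5.3).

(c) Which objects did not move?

the magenta sphere and the brown torus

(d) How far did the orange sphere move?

2.6

From (5.2, 5.1) to (2.6, 4.8), the orange sphere covered √(2.6² + 0.3²) ≈ 2.6 units.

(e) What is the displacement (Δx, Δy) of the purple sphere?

(-2.1, -1.3)

From the two frames, the purple sphere sits at roughly (6.1, 4.0) before and (4.0, 2.7) after.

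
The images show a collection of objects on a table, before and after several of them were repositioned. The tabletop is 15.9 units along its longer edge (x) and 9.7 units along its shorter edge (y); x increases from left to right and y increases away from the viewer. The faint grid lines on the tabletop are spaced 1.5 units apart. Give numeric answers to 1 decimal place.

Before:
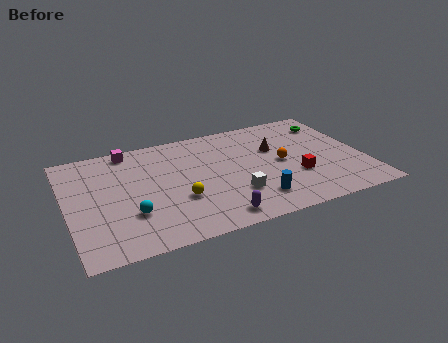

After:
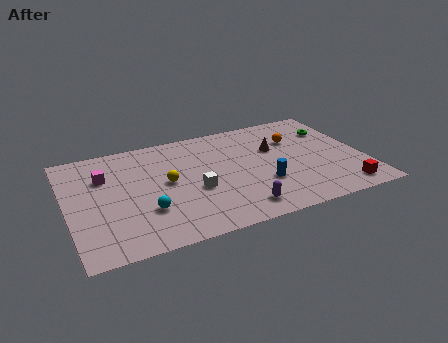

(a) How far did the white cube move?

2.3

The white cube was near (8.7, 2.8) before and (6.7, 3.9) after, so it travelled √(2.0² + 1.1²) ≈ 2.3 units.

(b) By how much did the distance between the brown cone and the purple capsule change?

-1.0

The distance was about 6.3 in the first image and 5.3 in the second, so they moved 1.0 units closer together.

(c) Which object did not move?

the brown cone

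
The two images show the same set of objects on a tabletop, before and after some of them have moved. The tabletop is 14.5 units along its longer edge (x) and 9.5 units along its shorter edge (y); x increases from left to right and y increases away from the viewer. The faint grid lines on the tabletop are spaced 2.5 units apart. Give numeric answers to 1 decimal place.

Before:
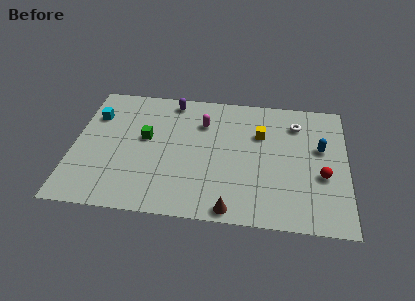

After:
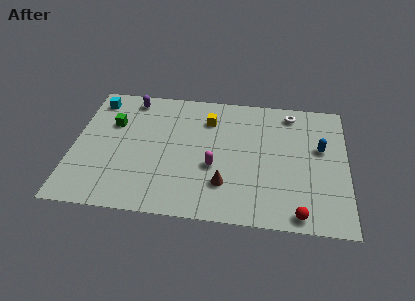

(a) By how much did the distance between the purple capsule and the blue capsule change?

+2.1

Before: roughly 8.4 units apart; after: 10.5. That's 2.1 units further apart.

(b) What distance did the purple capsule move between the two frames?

2.2

The purple capsule moved from about (5.1, 8.4) to (2.9, 8.3), a distance of √(2.2² + 0.1²) ≈ 2.2.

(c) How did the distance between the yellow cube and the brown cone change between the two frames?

-1.0

They were about 5.8 units apart before and 4.8 after — 1.0 units closer together.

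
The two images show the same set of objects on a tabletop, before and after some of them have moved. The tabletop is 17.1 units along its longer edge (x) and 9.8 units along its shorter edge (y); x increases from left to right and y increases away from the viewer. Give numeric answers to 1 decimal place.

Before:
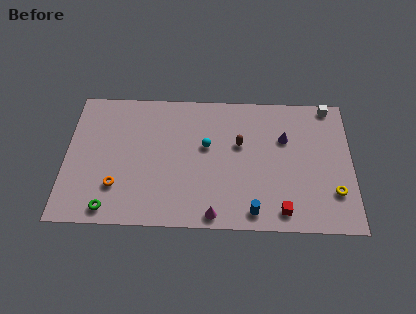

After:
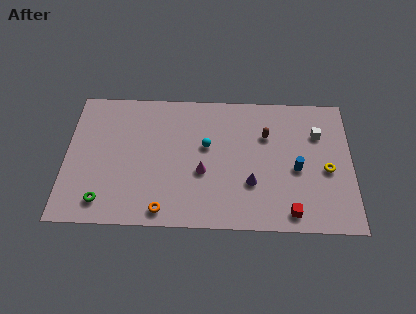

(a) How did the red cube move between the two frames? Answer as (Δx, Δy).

(0.5, -0.1)

The red cube was at about (12.9, 1.3) and moved to about (13.4, 1.2).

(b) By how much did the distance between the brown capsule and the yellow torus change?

-2.2

They were about 6.5 units apart before and 4.3 after — 2.2 units closer together.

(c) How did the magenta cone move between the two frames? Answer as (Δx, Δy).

(-0.7, 3.0)

The magenta cone started near (8.9, 0.9) and ended near (8.2, 3.9).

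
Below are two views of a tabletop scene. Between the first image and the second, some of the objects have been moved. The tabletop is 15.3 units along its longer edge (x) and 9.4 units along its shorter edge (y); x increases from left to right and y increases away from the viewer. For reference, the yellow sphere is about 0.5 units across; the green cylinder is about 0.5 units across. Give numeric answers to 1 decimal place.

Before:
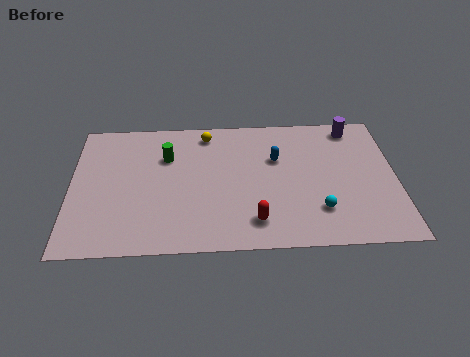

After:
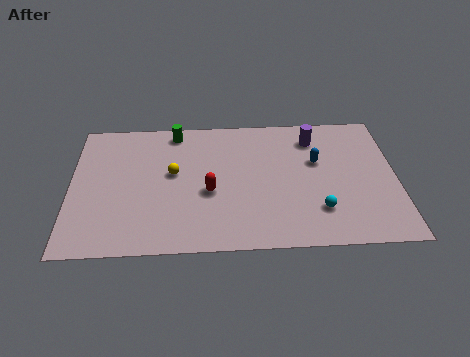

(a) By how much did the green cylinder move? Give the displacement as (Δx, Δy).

(0.4, 1.8)

The green cylinder started near (4.5, 6.5) and ended near (4.9, 8.3).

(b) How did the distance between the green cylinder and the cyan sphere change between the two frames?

+0.7

They were about 8.2 units apart before and 8.9 after — 0.7 units further apart.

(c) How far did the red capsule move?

3.0

The red capsule moved from about (8.6, 1.8) to (6.5, 3.9), a distance of √(2.1² + 2.1²) ≈ 3.0.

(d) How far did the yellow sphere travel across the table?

3.2

The yellow sphere was near (6.4, 8.1) before and (4.8, 5.3) after, so it travelled √(1.6² + 2.8²) ≈ 3.2 units.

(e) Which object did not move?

the cyan sphere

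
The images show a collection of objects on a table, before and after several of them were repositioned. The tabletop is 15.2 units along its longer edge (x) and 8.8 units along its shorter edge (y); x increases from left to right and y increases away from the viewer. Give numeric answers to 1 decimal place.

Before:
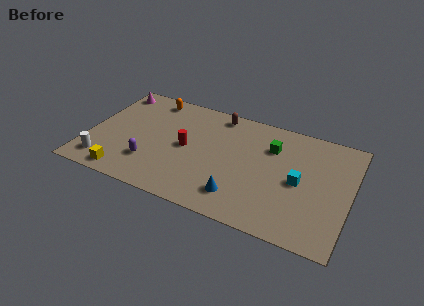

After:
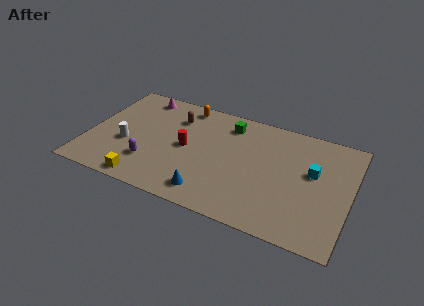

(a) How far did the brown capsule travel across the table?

2.7

The brown capsule moved from about (7.2, 7.8) to (4.8, 6.6), a distance of √(2.4² + 1.2²) ≈ 2.7.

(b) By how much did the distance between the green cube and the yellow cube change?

-2.0

The distance was about 9.6 in the first image and 7.6 in the second, so they moved 2.0 units closer together.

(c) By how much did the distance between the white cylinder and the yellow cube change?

+1.5

The distance was about 1.4 in the first image and 2.9 in the second, so they moved 1.5 units further apart.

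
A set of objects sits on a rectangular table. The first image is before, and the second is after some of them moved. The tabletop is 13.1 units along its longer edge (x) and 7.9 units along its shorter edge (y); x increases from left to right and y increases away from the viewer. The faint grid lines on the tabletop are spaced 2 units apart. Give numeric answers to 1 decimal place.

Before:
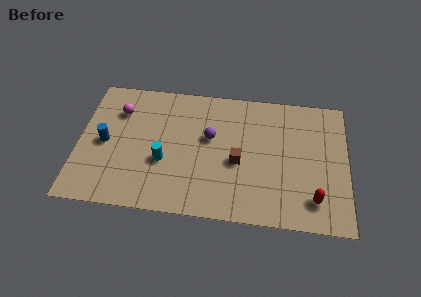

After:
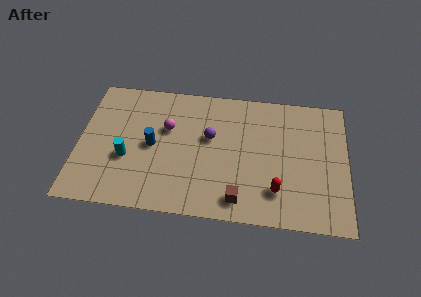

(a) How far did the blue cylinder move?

2.3

From (1.3, 3.8) to (3.6, 3.9), the blue cylinder covered √(2.3² + 0.1²) ≈ 2.3 units.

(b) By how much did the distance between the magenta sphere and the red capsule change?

-4.3

Before: roughly 10.5 units apart; after: 6.2. That's 4.3 units closer together.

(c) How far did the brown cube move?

2.2

From (7.8, 3.4) to (7.9, 1.2), the brown cube covered √(0.1² + 2.2²) ≈ 2.2 units.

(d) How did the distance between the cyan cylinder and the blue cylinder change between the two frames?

-1.5

The distance was about 3.0 in the first image and 1.5 in the second, so they moved 1.5 units closer together.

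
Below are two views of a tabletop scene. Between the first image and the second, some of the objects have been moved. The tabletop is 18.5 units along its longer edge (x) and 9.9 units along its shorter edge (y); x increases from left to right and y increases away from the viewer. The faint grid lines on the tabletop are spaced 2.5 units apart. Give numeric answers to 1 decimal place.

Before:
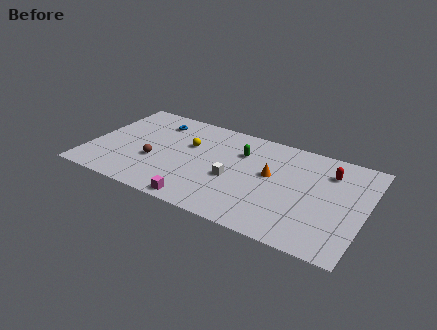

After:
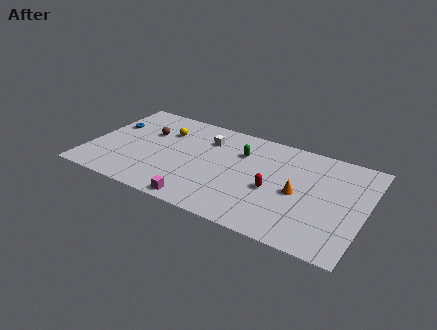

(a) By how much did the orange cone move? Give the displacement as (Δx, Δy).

(1.9, -1.0)

From the two frames, the orange cone sits at roughly (12.2, 5.6) before and (14.1, 4.6) after.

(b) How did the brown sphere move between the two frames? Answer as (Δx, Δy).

(-0.9, 2.8)

The brown sphere was at about (4.5, 3.7) and moved to about (3.6, 6.5).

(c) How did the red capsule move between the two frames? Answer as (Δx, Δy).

(-3.4, -3.3)

From the two frames, the red capsule sits at roughly (15.9, 7.5) before and (12.5, 4.2) after.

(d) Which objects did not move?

the green capsule and the magenta cube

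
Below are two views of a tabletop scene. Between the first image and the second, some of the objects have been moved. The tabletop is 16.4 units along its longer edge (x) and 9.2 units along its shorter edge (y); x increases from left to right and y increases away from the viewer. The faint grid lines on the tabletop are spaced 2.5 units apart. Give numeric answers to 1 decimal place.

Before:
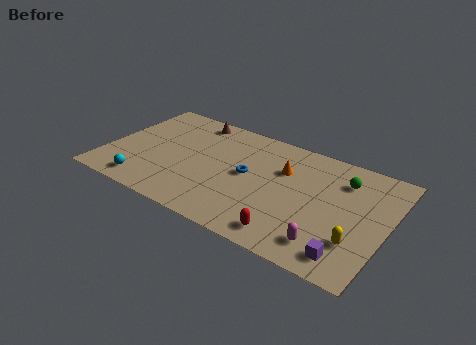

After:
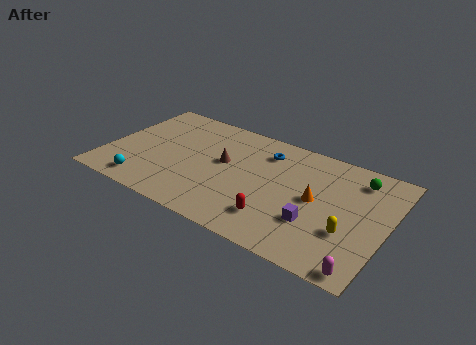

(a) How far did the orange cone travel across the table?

2.6

The orange cone moved from about (10.2, 6.2) to (12.3, 4.7), a distance of √(2.1² + 1.5²) ≈ 2.6.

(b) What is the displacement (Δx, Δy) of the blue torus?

(0.7, 2.4)

The blue torus started near (8.3, 4.8) and ended near (9.0, 7.2).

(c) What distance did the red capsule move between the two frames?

1.2

The red capsule was near (11.3, 1.3) before and (10.4, 2.1) after, so it travelled √(0.9² + 0.8²) ≈ 1.2 units.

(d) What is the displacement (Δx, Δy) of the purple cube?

(-2.1, 1.5)

The purple cube started near (14.6, 1.4) and ended near (12.5, 2.9).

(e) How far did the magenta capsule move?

2.3

The magenta capsule moved from about (13.4, 1.7) to (15.5, 0.8), a distance of √(2.1² + 0.9²) ≈ 2.3.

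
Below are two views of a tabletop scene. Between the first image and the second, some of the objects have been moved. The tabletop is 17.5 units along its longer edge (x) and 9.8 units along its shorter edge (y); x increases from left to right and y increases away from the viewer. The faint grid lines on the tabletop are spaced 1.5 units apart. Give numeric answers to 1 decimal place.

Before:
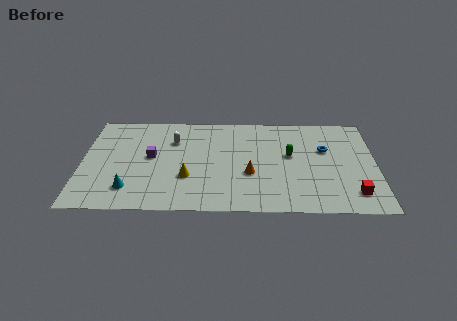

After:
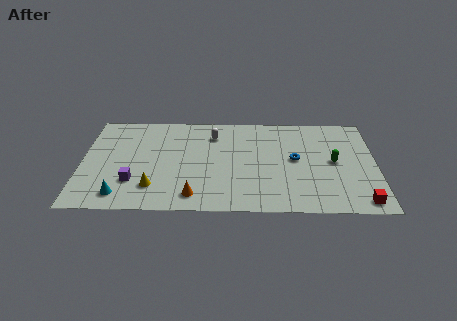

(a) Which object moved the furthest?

the orange cone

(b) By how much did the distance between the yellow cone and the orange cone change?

-1.2

The distance was about 3.7 in the first image and 2.5 in the second, so they moved 1.2 units closer together.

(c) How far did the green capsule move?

2.7

From (12.4, 5.6) to (15.0, 5.0), the green capsule covered √(2.6² + 0.6²) ≈ 2.7 units.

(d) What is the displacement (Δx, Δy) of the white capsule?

(2.4, 0.6)

From the two frames, the white capsule sits at roughly (5.4, 7.0) before and (7.8, 7.6) after.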